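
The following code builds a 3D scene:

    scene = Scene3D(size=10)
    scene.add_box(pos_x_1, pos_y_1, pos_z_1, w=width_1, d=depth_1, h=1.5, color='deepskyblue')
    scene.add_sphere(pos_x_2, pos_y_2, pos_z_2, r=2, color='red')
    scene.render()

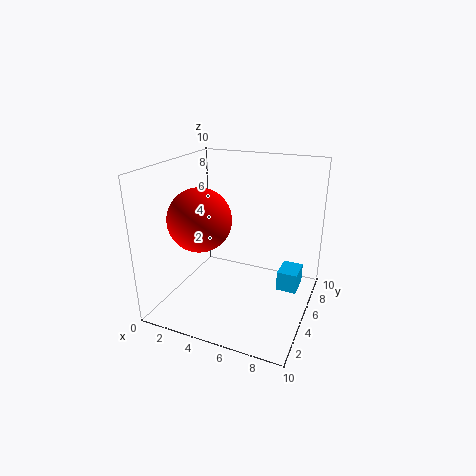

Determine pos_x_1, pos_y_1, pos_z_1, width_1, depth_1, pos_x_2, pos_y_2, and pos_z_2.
pos_x_1 = 7.5; pos_y_1 = 6.5; pos_z_1 = 0.5; width_1 = 1.5; depth_1 = 2; pos_x_2 = 3.5; pos_y_2 = 2.5; pos_z_2 = 7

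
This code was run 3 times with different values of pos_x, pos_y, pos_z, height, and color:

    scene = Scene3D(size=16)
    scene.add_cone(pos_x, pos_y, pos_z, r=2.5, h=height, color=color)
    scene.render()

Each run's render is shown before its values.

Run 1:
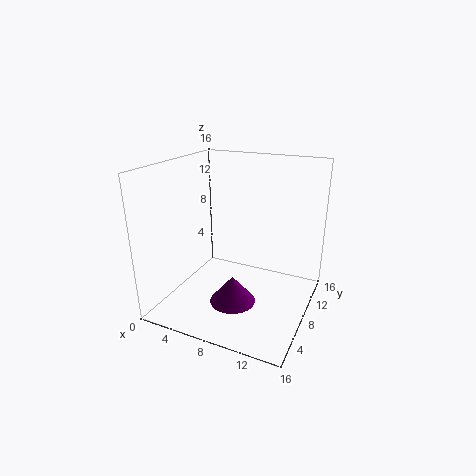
pos_x = 8.5, pos_y = 5.5, pos_z = 1.5, height = 3, color = 'purple'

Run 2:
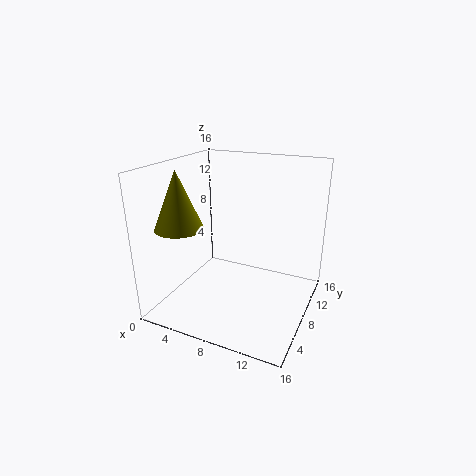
pos_x = 3.5, pos_y = 3.5, pos_z = 10, height = 6, color = 'olive'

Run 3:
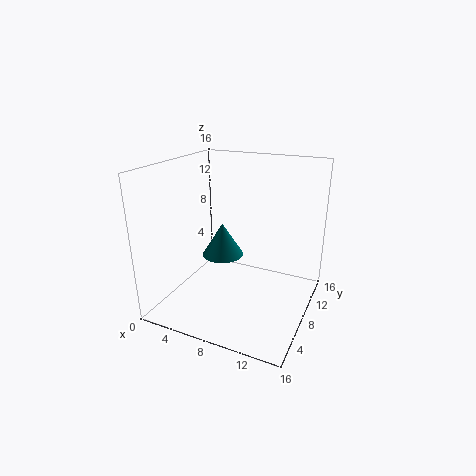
pos_x = 5, pos_y = 10, pos_z = 4.5, height = 4, color = 'teal'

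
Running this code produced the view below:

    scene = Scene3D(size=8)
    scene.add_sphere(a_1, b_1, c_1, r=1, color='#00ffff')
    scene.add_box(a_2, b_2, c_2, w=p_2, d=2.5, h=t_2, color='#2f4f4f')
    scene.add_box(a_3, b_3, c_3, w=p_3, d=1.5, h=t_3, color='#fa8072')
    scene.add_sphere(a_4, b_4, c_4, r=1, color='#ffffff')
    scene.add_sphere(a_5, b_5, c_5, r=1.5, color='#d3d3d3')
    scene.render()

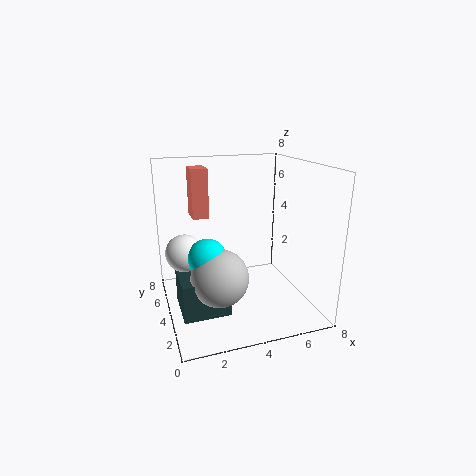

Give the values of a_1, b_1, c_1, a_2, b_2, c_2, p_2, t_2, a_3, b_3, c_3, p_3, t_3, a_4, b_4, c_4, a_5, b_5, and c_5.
a_1 = 2, b_1 = 3, c_1 = 3.5, a_2 = 0.5, b_2 = 2, c_2 = 0.5, p_2 = 2.5, t_2 = 2, a_3 = 2, b_3 = 6.5, c_3 = 4.5, p_3 = 1, t_3 = 3, a_4 = 1, b_4 = 4, c_4 = 3.5, a_5 = 2.5, b_5 = 2.5, c_5 = 2.5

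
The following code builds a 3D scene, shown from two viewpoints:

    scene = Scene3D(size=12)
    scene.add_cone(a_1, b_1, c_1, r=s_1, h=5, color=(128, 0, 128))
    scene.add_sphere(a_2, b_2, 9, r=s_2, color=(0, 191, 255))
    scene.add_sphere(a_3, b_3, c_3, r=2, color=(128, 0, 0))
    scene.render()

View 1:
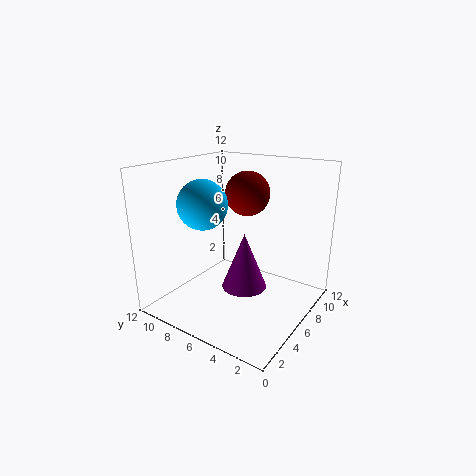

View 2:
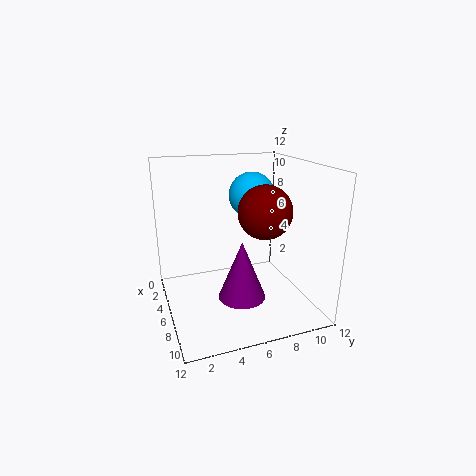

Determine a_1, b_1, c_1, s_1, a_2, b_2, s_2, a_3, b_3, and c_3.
a_1 = 7; b_1 = 6; c_1 = 1; s_1 = 2; a_2 = 4; b_2 = 8; s_2 = 2; a_3 = 9; b_3 = 7; c_3 = 9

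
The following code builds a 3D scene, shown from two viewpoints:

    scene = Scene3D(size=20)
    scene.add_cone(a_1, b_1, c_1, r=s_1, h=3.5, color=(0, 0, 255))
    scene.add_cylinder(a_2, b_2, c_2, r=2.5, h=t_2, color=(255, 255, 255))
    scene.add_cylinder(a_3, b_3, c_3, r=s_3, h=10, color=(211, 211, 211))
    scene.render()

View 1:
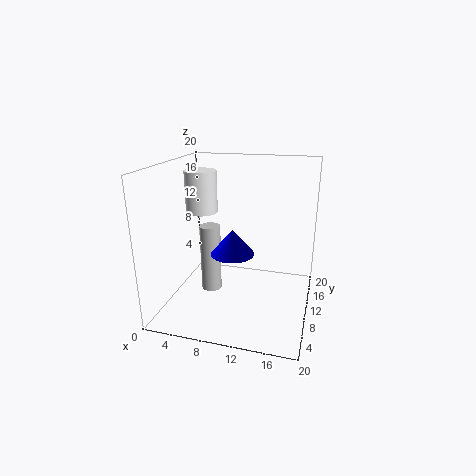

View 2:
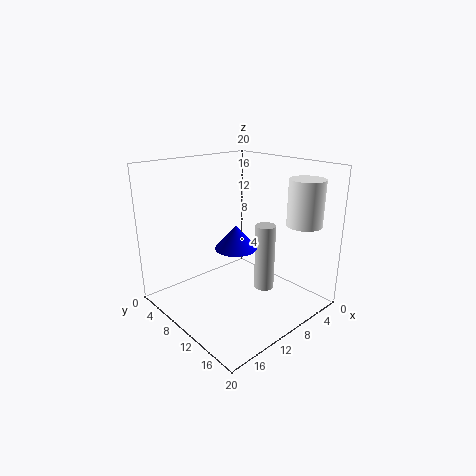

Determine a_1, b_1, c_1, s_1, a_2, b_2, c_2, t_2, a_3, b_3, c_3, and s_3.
a_1 = 9.5; b_1 = 9; c_1 = 8; s_1 = 3; a_2 = 2.5; b_2 = 15.5; c_2 = 11.5; t_2 = 6.5; a_3 = 5.5; b_3 = 11; c_3 = 1; s_3 = 1.5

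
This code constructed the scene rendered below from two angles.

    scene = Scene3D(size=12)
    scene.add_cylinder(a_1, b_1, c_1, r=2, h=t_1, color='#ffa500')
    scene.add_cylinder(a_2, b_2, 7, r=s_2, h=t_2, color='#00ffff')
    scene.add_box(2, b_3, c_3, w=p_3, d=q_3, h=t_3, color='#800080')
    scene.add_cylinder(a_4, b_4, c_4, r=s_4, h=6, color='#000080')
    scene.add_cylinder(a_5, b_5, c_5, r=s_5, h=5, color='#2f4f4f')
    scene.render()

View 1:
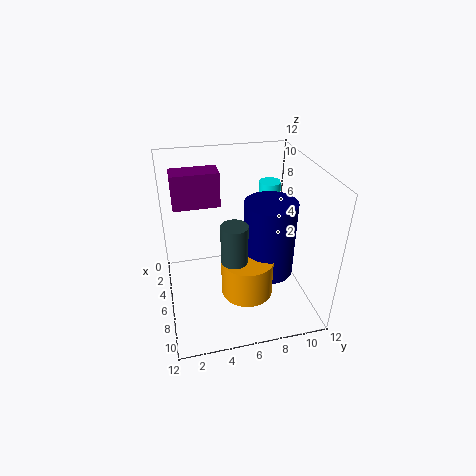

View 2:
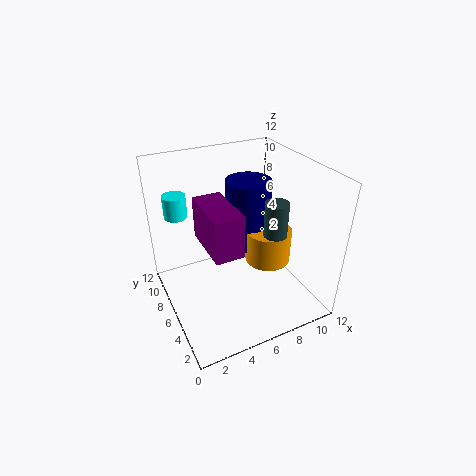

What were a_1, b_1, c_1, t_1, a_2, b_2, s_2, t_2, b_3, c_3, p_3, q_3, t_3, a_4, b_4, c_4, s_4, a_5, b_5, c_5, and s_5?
a_1 = 9
b_1 = 6
c_1 = 3
t_1 = 3
a_2 = 2
b_2 = 10
s_2 = 1
t_2 = 2
b_3 = 1
c_3 = 8
p_3 = 2
q_3 = 4
t_3 = 3
a_4 = 8
b_4 = 8
c_4 = 4
s_4 = 2
a_5 = 9
b_5 = 5
c_5 = 4
s_5 = 1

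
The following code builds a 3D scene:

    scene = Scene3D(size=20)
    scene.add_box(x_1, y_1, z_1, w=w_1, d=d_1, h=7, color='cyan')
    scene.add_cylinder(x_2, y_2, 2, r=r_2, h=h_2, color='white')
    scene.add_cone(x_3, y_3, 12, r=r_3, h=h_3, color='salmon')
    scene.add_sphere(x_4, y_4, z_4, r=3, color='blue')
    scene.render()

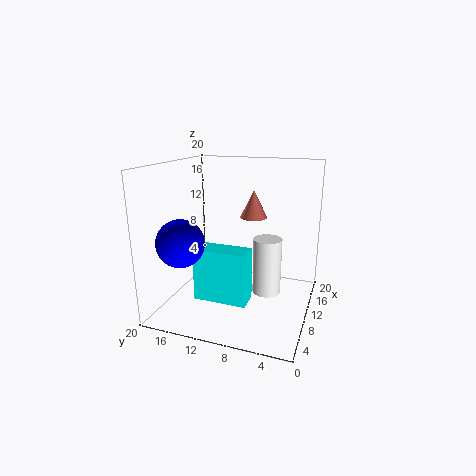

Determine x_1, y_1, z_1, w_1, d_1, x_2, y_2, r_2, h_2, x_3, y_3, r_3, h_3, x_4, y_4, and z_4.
x_1 = 4; y_1 = 7; z_1 = 3; w_1 = 3; d_1 = 7; x_2 = 11; y_2 = 6; r_2 = 2; h_2 = 8; x_3 = 14; y_3 = 9; r_3 = 2; h_3 = 4; x_4 = 3; y_4 = 15; z_4 = 11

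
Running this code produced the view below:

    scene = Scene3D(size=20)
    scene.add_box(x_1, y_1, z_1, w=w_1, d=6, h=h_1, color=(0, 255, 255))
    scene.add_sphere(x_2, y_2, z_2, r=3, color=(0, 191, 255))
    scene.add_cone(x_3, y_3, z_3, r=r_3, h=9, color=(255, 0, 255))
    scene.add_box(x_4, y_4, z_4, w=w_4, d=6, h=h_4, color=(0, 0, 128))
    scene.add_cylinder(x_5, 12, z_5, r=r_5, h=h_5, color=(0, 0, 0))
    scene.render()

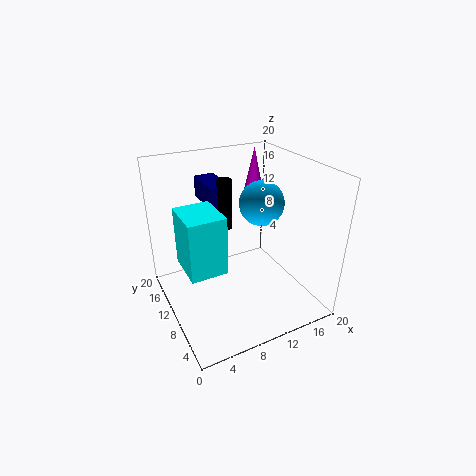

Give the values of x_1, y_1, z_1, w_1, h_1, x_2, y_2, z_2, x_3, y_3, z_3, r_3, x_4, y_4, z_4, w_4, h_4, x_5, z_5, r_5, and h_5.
x_1 = 2
y_1 = 7
z_1 = 7
w_1 = 5
h_1 = 8
x_2 = 13
y_2 = 9
z_2 = 15
x_3 = 17
y_3 = 18
z_3 = 11
r_3 = 2
x_4 = 7
y_4 = 12
z_4 = 14
w_4 = 3
h_4 = 3
x_5 = 9
z_5 = 11
r_5 = 1
h_5 = 7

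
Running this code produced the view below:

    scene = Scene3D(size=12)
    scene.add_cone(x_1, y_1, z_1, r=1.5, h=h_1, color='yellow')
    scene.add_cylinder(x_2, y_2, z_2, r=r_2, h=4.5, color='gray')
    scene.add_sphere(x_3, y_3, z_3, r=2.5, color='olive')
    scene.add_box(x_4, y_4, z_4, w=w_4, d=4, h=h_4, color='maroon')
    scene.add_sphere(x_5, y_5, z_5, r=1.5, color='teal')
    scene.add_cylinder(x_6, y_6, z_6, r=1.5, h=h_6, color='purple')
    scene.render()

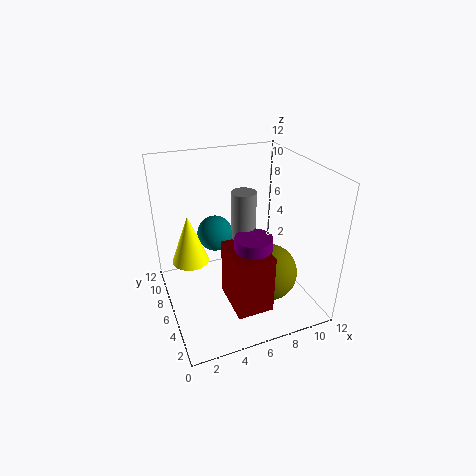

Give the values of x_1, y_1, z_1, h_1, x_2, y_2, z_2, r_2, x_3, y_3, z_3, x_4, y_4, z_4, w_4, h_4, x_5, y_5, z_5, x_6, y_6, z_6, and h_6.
x_1 = 2; y_1 = 6.5; z_1 = 4.5; h_1 = 4; x_2 = 6.5; y_2 = 6; z_2 = 5.5; r_2 = 1; x_3 = 8.5; y_3 = 5; z_3 = 2.5; x_4 = 4.5; y_4 = 2; z_4 = 1; w_4 = 3; h_4 = 5; x_5 = 4.5; y_5 = 7.5; z_5 = 6; x_6 = 6.5; y_6 = 4; z_6 = 2; h_6 = 5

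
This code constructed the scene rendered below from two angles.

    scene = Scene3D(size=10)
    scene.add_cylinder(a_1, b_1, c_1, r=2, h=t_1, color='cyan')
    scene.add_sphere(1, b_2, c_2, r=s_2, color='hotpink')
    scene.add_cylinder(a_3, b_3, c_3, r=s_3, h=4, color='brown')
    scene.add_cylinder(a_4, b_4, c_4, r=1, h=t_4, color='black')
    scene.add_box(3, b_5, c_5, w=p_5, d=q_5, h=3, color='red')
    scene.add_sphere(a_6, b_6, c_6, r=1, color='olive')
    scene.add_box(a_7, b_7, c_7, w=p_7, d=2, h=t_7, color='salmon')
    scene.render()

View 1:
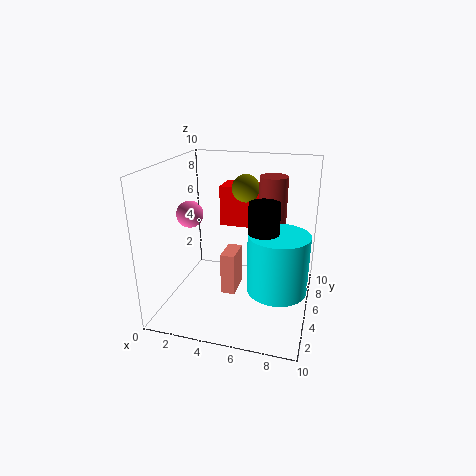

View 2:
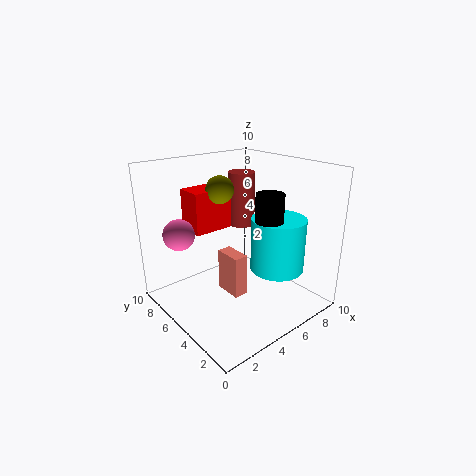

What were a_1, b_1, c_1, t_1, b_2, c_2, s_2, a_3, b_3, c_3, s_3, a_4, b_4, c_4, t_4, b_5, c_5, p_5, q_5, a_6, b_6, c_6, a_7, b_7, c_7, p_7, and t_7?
a_1 = 8
b_1 = 4
c_1 = 2
t_1 = 4
b_2 = 6
c_2 = 6
s_2 = 1
a_3 = 7
b_3 = 7
c_3 = 5
s_3 = 1
a_4 = 7
b_4 = 4
c_4 = 5
t_4 = 3
b_5 = 7
c_5 = 5
p_5 = 3
q_5 = 2
a_6 = 5
b_6 = 7
c_6 = 8
a_7 = 4
b_7 = 4
c_7 = 1
p_7 = 1
t_7 = 3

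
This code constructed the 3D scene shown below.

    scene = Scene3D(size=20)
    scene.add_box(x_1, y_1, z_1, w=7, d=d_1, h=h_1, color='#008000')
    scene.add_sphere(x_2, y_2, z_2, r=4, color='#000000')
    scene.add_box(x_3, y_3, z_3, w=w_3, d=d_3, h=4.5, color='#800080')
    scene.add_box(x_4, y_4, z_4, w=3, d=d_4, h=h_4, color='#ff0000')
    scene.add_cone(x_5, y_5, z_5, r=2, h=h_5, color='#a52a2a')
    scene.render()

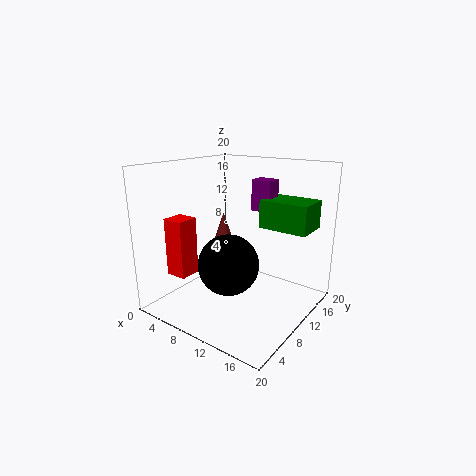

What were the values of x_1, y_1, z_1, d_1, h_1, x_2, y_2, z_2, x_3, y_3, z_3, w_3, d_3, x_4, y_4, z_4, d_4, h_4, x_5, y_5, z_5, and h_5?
x_1 = 11.5; y_1 = 13; z_1 = 11; d_1 = 5; h_1 = 4; x_2 = 11; y_2 = 6.5; z_2 = 7.5; x_3 = 9.5; y_3 = 14; z_3 = 13; w_3 = 3; d_3 = 2.5; x_4 = 2.5; y_4 = 3.5; z_4 = 5; d_4 = 3; h_4 = 8; x_5 = 3.5; y_5 = 15; z_5 = 5.5; h_5 = 6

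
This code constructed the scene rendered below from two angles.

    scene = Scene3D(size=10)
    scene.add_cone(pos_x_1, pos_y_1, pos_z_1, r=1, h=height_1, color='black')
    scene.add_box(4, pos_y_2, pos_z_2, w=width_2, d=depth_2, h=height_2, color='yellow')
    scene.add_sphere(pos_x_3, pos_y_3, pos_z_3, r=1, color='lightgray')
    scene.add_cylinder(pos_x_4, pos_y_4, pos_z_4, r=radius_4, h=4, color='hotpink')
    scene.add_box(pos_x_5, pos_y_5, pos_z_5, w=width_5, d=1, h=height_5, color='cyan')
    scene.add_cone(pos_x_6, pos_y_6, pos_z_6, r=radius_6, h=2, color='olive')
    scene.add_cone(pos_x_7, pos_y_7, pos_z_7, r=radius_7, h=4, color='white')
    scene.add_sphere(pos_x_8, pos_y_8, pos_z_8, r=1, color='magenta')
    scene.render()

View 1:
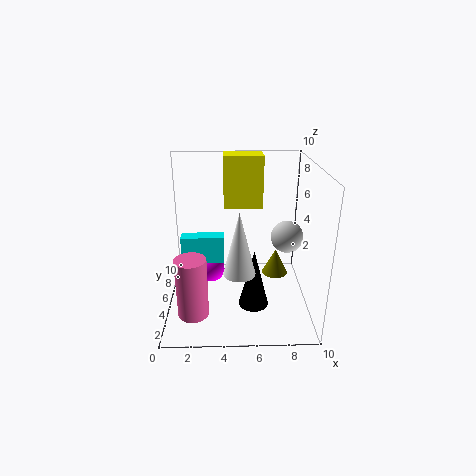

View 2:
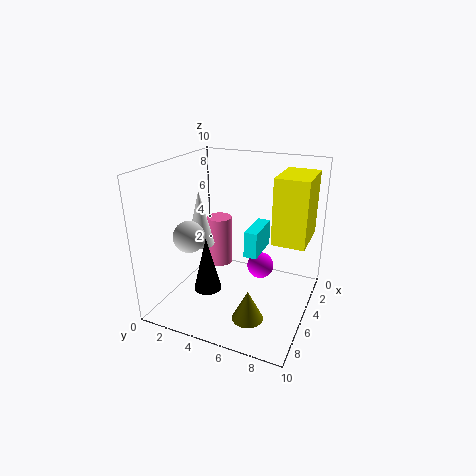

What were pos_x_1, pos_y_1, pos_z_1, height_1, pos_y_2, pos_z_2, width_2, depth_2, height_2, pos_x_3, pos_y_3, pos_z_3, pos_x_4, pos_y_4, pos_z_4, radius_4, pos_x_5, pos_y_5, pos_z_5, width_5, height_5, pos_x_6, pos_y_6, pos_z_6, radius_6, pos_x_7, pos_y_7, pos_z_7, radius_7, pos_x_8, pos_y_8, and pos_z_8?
pos_x_1 = 6
pos_y_1 = 3
pos_z_1 = 1
height_1 = 4
pos_y_2 = 8
pos_z_2 = 6
width_2 = 3
depth_2 = 2
height_2 = 4
pos_x_3 = 8
pos_y_3 = 3
pos_z_3 = 6
pos_x_4 = 2
pos_y_4 = 2
pos_z_4 = 1
radius_4 = 1
pos_x_5 = 1
pos_y_5 = 5
pos_z_5 = 3
width_5 = 3
height_5 = 2
pos_x_6 = 8
pos_y_6 = 7
pos_z_6 = 1
radius_6 = 1
pos_x_7 = 5
pos_y_7 = 2
pos_z_7 = 4
radius_7 = 1
pos_x_8 = 3
pos_y_8 = 6
pos_z_8 = 2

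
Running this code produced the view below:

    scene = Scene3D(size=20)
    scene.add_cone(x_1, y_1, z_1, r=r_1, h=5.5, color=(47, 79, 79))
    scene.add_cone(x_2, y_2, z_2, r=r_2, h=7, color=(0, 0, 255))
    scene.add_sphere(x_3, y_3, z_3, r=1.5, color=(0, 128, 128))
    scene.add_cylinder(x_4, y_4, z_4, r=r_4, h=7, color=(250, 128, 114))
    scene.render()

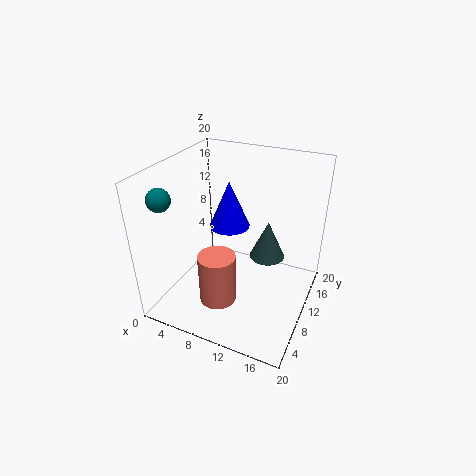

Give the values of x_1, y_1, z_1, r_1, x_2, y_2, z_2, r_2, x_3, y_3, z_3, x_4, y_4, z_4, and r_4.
x_1 = 13.5; y_1 = 12.5; z_1 = 6.5; r_1 = 2.5; x_2 = 7; y_2 = 13.5; z_2 = 9.5; r_2 = 3; x_3 = 2.5; y_3 = 3.5; z_3 = 17; x_4 = 9; y_4 = 5.5; z_4 = 2.5; r_4 = 2.5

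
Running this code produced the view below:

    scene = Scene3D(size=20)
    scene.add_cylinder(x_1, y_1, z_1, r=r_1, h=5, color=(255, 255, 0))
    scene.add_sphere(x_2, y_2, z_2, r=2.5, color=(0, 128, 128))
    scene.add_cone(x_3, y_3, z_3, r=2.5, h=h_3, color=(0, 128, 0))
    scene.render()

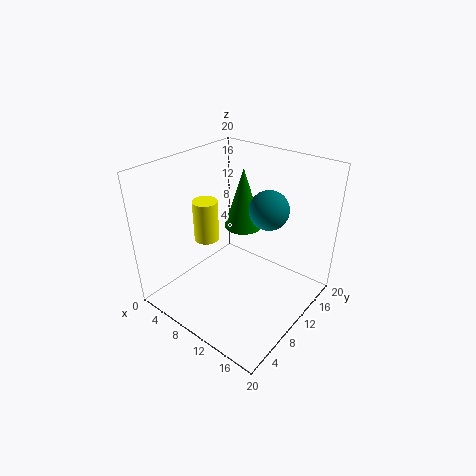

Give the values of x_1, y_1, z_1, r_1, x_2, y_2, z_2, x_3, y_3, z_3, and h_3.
x_1 = 9.5, y_1 = 4.5, z_1 = 12.5, r_1 = 1.5, x_2 = 14.5, y_2 = 10.5, z_2 = 15.5, x_3 = 10.5, y_3 = 10.5, z_3 = 12, h_3 = 8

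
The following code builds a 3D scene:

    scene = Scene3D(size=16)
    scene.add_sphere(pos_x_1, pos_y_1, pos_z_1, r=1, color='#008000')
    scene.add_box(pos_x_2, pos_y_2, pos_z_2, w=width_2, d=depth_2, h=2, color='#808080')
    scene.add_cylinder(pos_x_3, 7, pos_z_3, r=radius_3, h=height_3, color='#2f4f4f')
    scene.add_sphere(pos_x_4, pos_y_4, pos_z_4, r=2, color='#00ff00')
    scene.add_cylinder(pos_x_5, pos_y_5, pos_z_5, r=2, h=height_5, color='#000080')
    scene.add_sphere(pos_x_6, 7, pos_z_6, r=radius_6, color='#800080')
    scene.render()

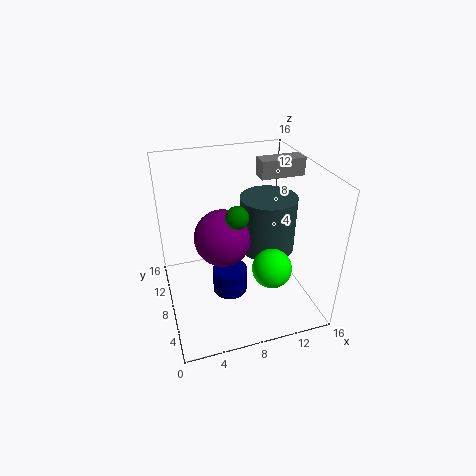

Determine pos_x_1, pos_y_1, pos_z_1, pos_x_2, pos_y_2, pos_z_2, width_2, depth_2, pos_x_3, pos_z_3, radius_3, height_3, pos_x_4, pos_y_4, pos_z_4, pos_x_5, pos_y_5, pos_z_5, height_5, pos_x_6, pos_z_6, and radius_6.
pos_x_1 = 6, pos_y_1 = 2, pos_z_1 = 14, pos_x_2 = 11, pos_y_2 = 9, pos_z_2 = 14, width_2 = 5, depth_2 = 2, pos_x_3 = 11, pos_z_3 = 7, radius_3 = 3, height_3 = 6, pos_x_4 = 10, pos_y_4 = 3, pos_z_4 = 7, pos_x_5 = 7, pos_y_5 = 8, pos_z_5 = 1, height_5 = 3, pos_x_6 = 6, pos_z_6 = 9, radius_6 = 3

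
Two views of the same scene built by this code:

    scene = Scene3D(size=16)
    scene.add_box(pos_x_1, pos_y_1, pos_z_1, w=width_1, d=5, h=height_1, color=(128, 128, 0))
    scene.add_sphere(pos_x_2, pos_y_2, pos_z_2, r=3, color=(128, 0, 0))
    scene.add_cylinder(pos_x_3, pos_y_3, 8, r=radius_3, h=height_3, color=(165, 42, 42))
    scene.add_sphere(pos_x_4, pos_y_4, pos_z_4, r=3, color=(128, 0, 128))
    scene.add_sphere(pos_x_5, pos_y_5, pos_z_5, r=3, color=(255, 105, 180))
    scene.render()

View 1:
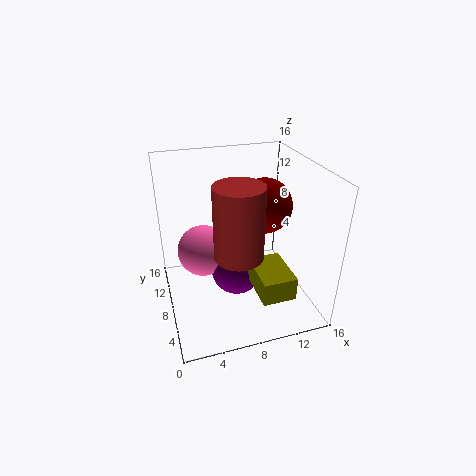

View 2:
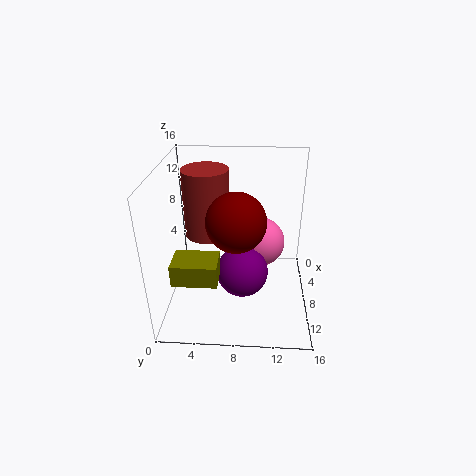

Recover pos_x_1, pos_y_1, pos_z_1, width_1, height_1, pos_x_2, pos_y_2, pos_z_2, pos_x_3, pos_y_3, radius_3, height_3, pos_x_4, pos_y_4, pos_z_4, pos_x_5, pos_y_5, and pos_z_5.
pos_x_1 = 8.5
pos_y_1 = 1
pos_z_1 = 4
width_1 = 3.5
height_1 = 2.5
pos_x_2 = 11
pos_y_2 = 8
pos_z_2 = 11.5
pos_x_3 = 7
pos_y_3 = 4.5
radius_3 = 2.5
height_3 = 7.5
pos_x_4 = 8
pos_y_4 = 8.5
pos_z_4 = 3.5
pos_x_5 = 4.5
pos_y_5 = 10.5
pos_z_5 = 5.5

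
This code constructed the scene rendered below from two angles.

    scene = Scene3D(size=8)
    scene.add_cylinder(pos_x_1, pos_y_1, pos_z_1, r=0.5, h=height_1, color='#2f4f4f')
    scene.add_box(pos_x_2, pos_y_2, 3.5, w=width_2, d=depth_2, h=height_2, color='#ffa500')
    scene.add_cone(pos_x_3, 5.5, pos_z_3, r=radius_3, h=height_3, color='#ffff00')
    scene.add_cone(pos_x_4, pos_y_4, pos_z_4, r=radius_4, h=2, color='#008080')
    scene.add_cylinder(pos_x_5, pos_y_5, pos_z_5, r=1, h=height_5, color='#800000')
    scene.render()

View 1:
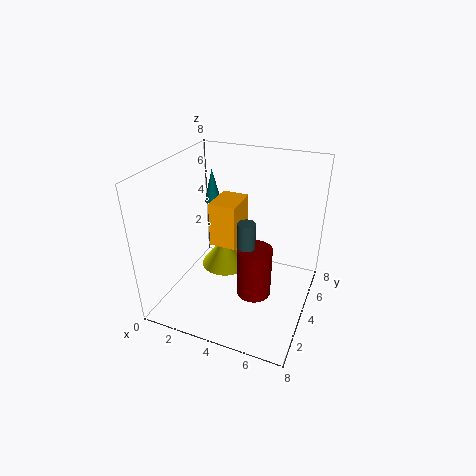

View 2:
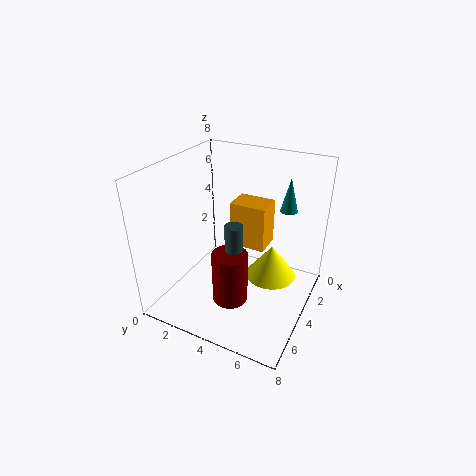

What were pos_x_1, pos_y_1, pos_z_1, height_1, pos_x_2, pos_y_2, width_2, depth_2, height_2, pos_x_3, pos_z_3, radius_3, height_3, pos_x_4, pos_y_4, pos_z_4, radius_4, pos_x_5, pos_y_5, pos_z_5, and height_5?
pos_x_1 = 4.5
pos_y_1 = 4
pos_z_1 = 2
height_1 = 3
pos_x_2 = 2.5
pos_y_2 = 3.5
width_2 = 1.5
depth_2 = 2
height_2 = 2.5
pos_x_3 = 2.5
pos_z_3 = 1
radius_3 = 1.5
height_3 = 2
pos_x_4 = 1.5
pos_y_4 = 6
pos_z_4 = 5
radius_4 = 0.5
pos_x_5 = 5
pos_y_5 = 4
pos_z_5 = 0.5
height_5 = 3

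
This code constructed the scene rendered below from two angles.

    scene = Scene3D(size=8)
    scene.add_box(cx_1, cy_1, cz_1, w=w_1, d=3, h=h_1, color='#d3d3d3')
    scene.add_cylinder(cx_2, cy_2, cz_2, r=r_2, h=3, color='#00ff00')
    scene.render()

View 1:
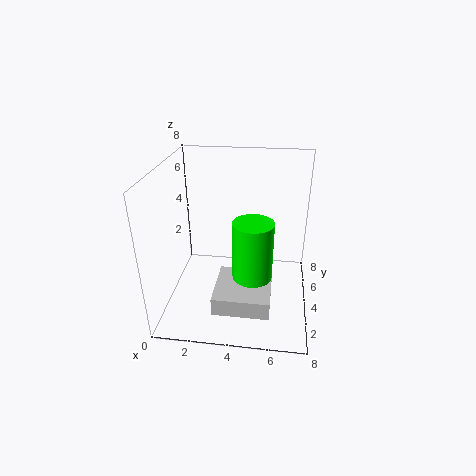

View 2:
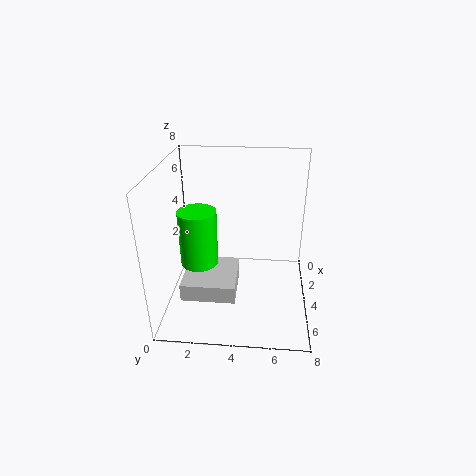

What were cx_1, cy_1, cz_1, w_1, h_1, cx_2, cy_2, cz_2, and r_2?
cx_1 = 3; cy_1 = 1; cz_1 = 1; w_1 = 3; h_1 = 1; cx_2 = 5; cy_2 = 2; cz_2 = 3; r_2 = 1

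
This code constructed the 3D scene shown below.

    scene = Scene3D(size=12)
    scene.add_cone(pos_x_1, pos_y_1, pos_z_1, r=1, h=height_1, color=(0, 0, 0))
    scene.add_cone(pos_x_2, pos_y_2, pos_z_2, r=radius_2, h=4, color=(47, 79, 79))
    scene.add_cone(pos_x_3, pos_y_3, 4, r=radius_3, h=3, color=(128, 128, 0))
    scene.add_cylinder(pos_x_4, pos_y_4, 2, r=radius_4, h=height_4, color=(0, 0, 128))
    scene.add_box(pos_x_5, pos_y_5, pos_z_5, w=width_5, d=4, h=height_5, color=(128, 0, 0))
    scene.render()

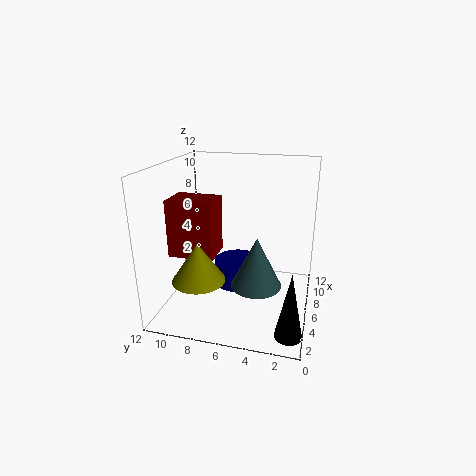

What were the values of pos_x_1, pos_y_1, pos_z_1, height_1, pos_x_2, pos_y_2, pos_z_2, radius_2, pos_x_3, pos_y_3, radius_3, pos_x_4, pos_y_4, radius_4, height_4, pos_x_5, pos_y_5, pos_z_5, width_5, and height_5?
pos_x_1 = 1
pos_y_1 = 1
pos_z_1 = 1
height_1 = 5
pos_x_2 = 4
pos_y_2 = 4
pos_z_2 = 3
radius_2 = 2
pos_x_3 = 2
pos_y_3 = 8
radius_3 = 2
pos_x_4 = 6
pos_y_4 = 6
radius_4 = 2
height_4 = 2
pos_x_5 = 5
pos_y_5 = 8
pos_z_5 = 4
width_5 = 3
height_5 = 5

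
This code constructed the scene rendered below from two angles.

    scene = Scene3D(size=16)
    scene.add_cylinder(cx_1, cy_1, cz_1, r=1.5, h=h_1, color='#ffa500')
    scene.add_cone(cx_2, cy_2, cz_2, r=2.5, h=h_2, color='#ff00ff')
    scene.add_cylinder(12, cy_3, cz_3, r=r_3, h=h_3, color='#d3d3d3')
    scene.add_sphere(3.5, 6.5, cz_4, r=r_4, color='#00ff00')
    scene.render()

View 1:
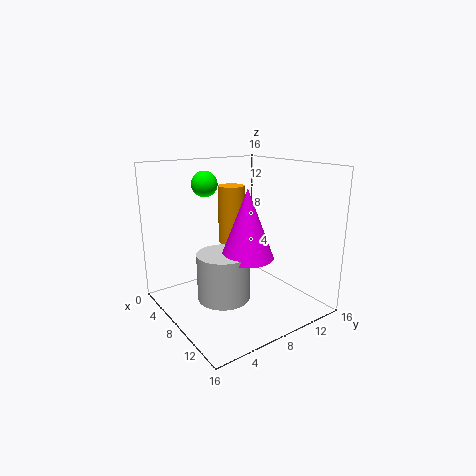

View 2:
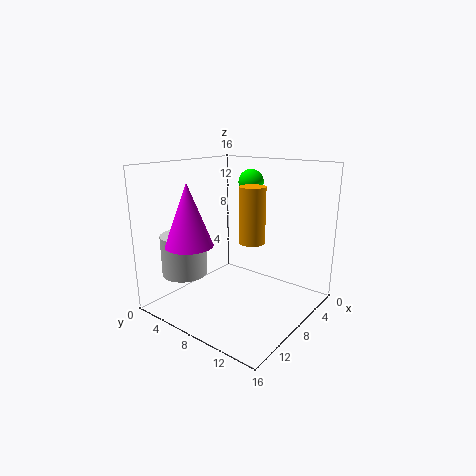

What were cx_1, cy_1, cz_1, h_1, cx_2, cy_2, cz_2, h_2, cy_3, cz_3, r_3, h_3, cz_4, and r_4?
cx_1 = 6, cy_1 = 8.5, cz_1 = 7, h_1 = 6.5, cx_2 = 13, cy_2 = 5.5, cz_2 = 8, h_2 = 6.5, cy_3 = 3.5, cz_3 = 4, r_3 = 2.5, h_3 = 4.5, cz_4 = 13.5, r_4 = 1.5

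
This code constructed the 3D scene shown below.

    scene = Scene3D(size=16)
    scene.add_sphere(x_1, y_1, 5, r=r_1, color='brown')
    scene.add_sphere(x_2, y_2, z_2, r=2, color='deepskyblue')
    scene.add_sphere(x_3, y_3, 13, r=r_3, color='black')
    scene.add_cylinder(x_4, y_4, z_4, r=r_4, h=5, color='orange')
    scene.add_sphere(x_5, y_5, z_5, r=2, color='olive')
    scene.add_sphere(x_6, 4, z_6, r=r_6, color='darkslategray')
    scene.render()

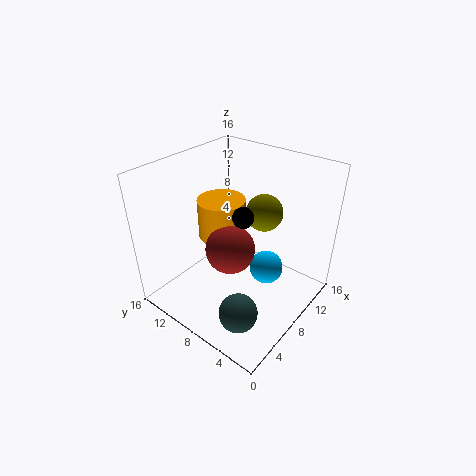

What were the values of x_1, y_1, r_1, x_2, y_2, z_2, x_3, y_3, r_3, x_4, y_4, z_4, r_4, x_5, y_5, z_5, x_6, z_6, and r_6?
x_1 = 9; y_1 = 10; r_1 = 3; x_2 = 11; y_2 = 6; z_2 = 3; x_3 = 5; y_3 = 5; r_3 = 1; x_4 = 11; y_4 = 13; z_4 = 5; r_4 = 3; x_5 = 10; y_5 = 6; z_5 = 11; x_6 = 3; z_6 = 3; r_6 = 2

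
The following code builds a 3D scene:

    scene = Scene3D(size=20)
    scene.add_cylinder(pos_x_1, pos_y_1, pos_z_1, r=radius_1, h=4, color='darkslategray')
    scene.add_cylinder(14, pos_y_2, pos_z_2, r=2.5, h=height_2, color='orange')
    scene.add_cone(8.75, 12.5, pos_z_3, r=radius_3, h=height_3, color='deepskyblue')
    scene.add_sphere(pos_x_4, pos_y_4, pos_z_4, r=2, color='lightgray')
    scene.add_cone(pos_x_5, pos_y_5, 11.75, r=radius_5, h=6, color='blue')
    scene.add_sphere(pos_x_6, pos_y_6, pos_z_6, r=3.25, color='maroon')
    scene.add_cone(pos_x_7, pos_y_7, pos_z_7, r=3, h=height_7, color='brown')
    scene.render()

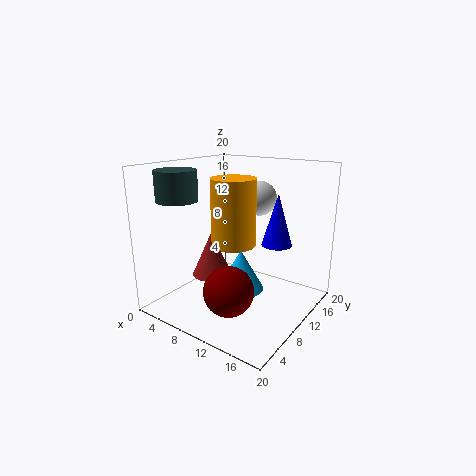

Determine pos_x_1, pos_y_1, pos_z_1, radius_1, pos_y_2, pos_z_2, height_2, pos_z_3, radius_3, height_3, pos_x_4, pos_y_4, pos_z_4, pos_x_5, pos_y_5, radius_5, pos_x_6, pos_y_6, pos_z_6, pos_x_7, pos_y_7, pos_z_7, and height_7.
pos_x_1 = 4.25; pos_y_1 = 4.5; pos_z_1 = 15.5; radius_1 = 2.75; pos_y_2 = 3.5; pos_z_2 = 12; height_2 = 7.5; pos_z_3 = 0.75; radius_3 = 3.5; height_3 = 6.25; pos_x_4 = 15; pos_y_4 = 7.25; pos_z_4 = 16.75; pos_x_5 = 17.75; pos_y_5 = 6.75; radius_5 = 1.75; pos_x_6 = 12.25; pos_y_6 = 4.75; pos_z_6 = 4.75; pos_x_7 = 4.5; pos_y_7 = 10.75; pos_z_7 = 2.75; height_7 = 6.75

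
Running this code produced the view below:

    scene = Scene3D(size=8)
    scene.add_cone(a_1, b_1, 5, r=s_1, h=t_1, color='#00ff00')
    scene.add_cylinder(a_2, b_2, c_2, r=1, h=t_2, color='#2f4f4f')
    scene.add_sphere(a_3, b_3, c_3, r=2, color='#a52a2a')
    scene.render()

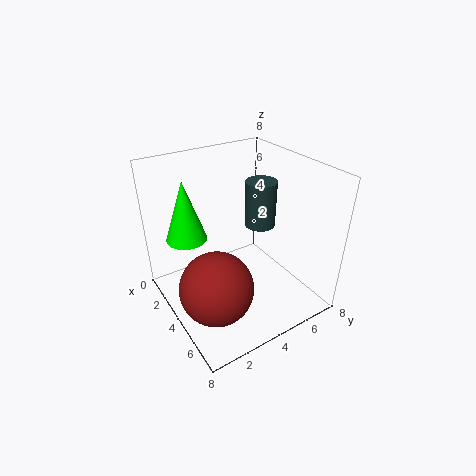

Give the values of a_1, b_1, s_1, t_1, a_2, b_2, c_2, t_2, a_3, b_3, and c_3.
a_1 = 4
b_1 = 1
s_1 = 1
t_1 = 3
a_2 = 2
b_2 = 7
c_2 = 3
t_2 = 3
a_3 = 5
b_3 = 2
c_3 = 2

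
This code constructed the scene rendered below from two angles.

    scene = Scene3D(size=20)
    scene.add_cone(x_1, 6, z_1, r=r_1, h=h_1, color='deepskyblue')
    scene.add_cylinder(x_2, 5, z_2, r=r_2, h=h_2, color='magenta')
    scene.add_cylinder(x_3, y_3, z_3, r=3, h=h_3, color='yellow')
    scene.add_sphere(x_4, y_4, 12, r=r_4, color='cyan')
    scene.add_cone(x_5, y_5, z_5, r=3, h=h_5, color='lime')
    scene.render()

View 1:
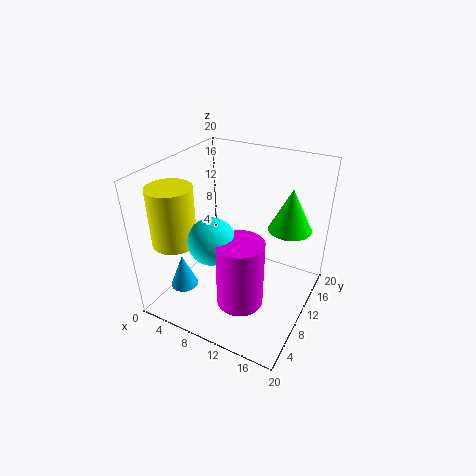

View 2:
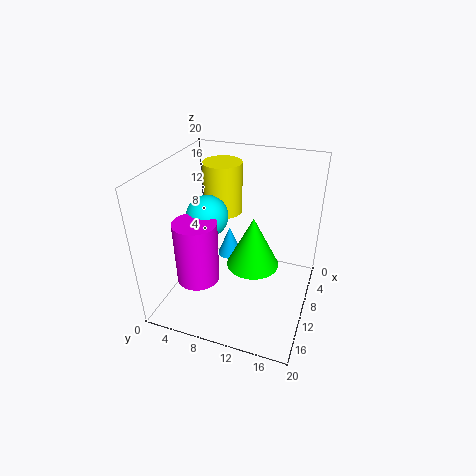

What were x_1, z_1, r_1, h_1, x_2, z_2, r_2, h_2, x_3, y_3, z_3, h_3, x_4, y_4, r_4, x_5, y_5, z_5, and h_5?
x_1 = 3, z_1 = 2, r_1 = 2, h_1 = 5, x_2 = 13, z_2 = 4, r_2 = 3, h_2 = 9, x_3 = 3, y_3 = 5, z_3 = 10, h_3 = 8, x_4 = 9, y_4 = 5, r_4 = 3, x_5 = 16, y_5 = 14, z_5 = 11, h_5 = 6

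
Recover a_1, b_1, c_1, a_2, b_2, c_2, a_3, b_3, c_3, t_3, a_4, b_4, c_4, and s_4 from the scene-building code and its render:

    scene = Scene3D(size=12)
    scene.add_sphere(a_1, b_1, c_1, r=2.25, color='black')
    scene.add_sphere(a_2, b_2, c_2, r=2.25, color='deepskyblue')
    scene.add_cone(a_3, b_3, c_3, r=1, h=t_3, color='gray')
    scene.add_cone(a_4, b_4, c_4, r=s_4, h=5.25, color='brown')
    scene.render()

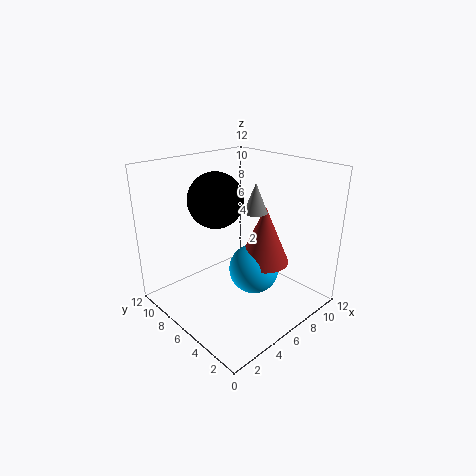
a_1 = 4.75, b_1 = 7.25, c_1 = 9.25, a_2 = 8, b_2 = 6, c_2 = 2.25, a_3 = 7.5, b_3 = 5.5, c_3 = 8, t_3 = 2.5, a_4 = 8.75, b_4 = 5.5, c_4 = 3, s_4 = 2.25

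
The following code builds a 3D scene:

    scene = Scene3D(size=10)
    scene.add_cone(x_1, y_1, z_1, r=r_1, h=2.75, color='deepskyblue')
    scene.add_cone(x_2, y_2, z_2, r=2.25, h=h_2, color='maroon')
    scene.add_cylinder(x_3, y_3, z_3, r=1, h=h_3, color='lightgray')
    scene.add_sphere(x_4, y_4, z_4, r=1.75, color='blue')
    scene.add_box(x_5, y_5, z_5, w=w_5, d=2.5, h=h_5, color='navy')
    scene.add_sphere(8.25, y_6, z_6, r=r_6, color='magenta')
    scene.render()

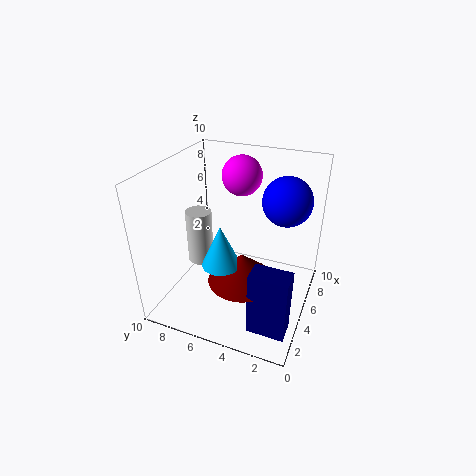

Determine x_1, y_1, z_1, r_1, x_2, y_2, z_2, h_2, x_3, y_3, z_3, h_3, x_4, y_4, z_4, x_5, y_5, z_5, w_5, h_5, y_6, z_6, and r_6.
x_1 = 2.75; y_1 = 5.25; z_1 = 4.25; r_1 = 1.25; x_2 = 3.25; y_2 = 4; z_2 = 3; h_2 = 2; x_3 = 6.25; y_3 = 8.75; z_3 = 1.5; h_3 = 4.25; x_4 = 7.25; y_4 = 2.25; z_4 = 7.25; x_5 = 1.5; y_5 = 0.5; z_5 = 0.25; w_5 = 1.5; h_5 = 4.5; y_6 = 6; z_6 = 8.25; r_6 = 1.5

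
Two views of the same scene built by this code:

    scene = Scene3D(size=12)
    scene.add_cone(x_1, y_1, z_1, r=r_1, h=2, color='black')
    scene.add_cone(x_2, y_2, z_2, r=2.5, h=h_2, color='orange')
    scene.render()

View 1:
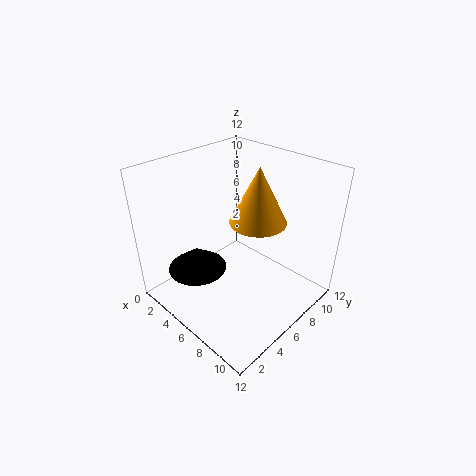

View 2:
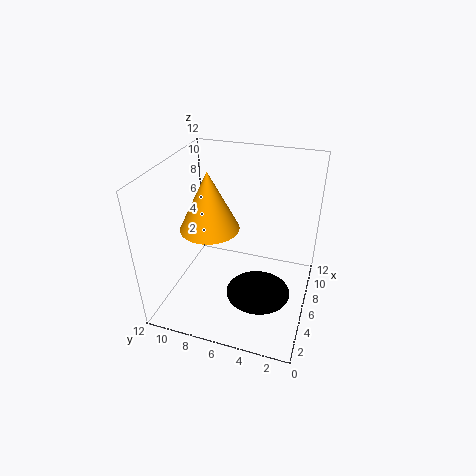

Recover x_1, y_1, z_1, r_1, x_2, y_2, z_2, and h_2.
x_1 = 3.5, y_1 = 3.5, z_1 = 3, r_1 = 2.5, x_2 = 6, y_2 = 8.5, z_2 = 6.5, h_2 = 5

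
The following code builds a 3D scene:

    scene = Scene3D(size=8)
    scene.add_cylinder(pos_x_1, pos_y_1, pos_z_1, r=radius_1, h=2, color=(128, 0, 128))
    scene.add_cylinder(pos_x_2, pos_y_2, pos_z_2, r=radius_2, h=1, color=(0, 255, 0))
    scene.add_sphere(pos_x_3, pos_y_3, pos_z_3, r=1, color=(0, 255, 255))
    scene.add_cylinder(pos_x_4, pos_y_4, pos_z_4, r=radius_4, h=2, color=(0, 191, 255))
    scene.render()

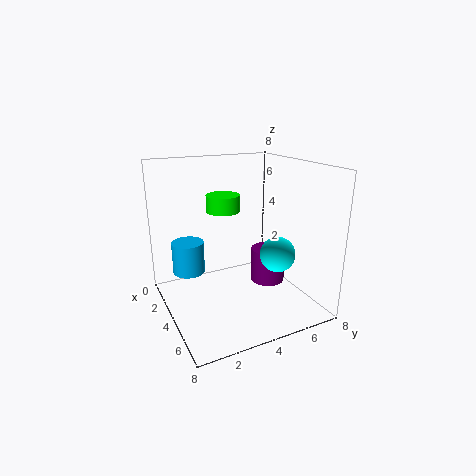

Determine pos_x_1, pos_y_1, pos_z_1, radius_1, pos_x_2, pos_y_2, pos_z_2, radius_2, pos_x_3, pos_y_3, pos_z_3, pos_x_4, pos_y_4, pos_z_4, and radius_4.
pos_x_1 = 4, pos_y_1 = 6, pos_z_1 = 1, radius_1 = 1, pos_x_2 = 2, pos_y_2 = 4, pos_z_2 = 5, radius_2 = 1, pos_x_3 = 5, pos_y_3 = 6, pos_z_3 = 3, pos_x_4 = 1, pos_y_4 = 2, pos_z_4 = 1, radius_4 = 1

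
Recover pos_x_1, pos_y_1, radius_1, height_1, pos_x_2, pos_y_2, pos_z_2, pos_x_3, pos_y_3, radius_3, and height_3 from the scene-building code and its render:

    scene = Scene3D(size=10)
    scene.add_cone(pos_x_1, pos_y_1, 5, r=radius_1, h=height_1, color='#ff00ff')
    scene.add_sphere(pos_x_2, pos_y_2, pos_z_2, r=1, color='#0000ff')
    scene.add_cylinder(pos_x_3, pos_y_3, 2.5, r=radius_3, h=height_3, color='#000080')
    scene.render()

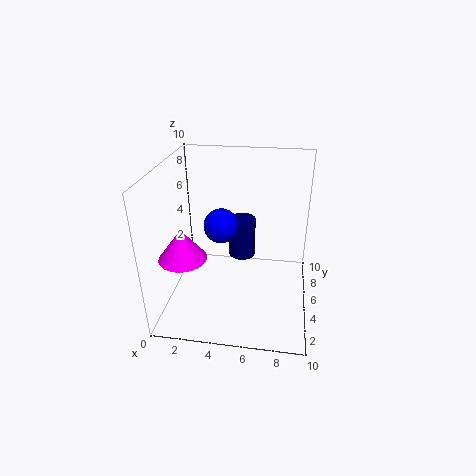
pos_x_1 = 2, pos_y_1 = 2, radius_1 = 1.5, height_1 = 2, pos_x_2 = 4.5, pos_y_2 = 2, pos_z_2 = 7.5, pos_x_3 = 5, pos_y_3 = 7, radius_3 = 1, height_3 = 3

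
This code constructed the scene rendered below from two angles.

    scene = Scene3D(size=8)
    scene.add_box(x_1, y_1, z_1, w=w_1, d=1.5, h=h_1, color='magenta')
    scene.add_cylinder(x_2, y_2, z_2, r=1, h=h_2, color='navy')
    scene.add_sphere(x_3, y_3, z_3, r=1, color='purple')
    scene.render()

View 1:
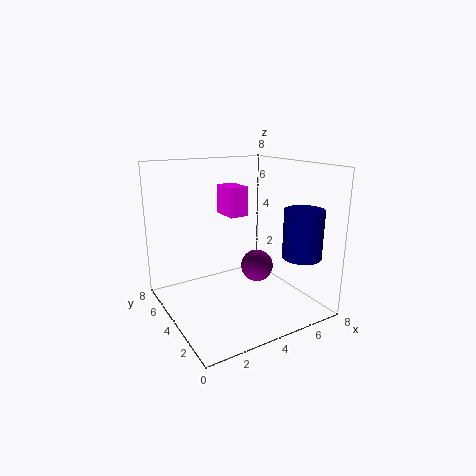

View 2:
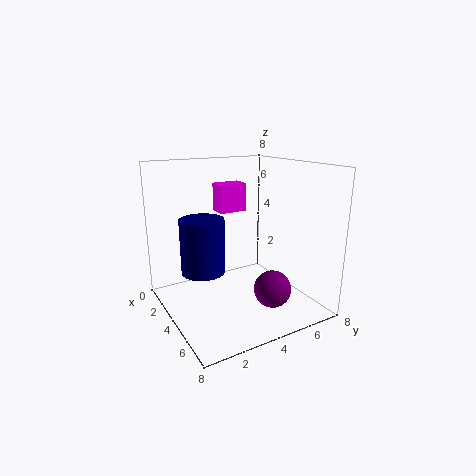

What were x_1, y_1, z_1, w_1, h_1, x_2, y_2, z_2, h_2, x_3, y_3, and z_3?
x_1 = 3; y_1 = 3; z_1 = 5.5; w_1 = 1; h_1 = 1.5; x_2 = 6; y_2 = 1; z_2 = 3.5; h_2 = 2.5; x_3 = 6; y_3 = 5; z_3 = 1.5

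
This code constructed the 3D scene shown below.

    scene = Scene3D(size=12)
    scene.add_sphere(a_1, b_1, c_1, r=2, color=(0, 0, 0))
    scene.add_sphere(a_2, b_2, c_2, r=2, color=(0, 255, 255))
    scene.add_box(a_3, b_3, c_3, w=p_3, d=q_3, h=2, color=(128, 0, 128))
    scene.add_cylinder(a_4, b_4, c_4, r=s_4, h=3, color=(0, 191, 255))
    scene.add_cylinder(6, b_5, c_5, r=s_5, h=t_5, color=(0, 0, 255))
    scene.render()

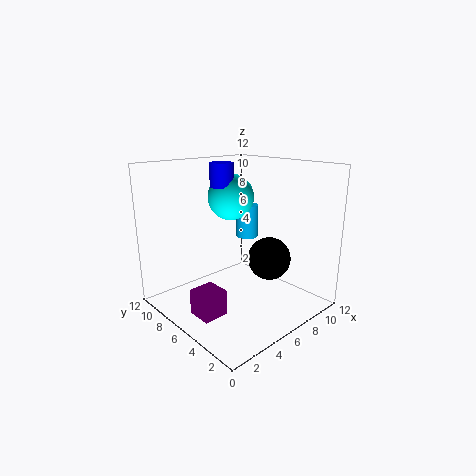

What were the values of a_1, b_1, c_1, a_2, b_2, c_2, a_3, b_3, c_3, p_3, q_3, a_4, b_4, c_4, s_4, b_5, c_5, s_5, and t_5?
a_1 = 10, b_1 = 6, c_1 = 3, a_2 = 7, b_2 = 8, c_2 = 9, a_3 = 1, b_3 = 4, c_3 = 1, p_3 = 2, q_3 = 2, a_4 = 9, b_4 = 8, c_4 = 5, s_4 = 1, b_5 = 8, c_5 = 10, s_5 = 1, t_5 = 2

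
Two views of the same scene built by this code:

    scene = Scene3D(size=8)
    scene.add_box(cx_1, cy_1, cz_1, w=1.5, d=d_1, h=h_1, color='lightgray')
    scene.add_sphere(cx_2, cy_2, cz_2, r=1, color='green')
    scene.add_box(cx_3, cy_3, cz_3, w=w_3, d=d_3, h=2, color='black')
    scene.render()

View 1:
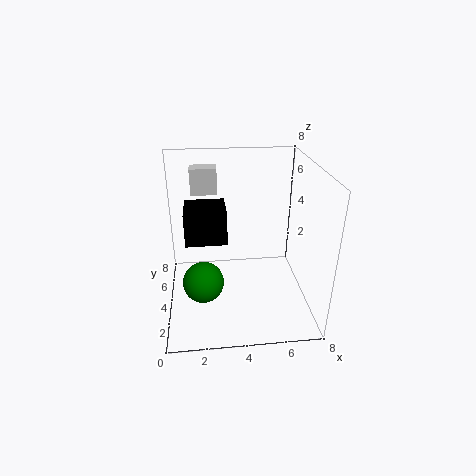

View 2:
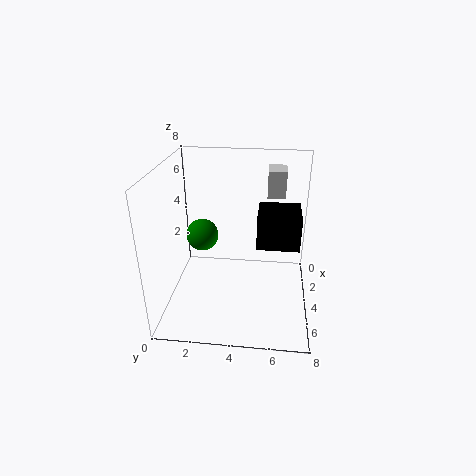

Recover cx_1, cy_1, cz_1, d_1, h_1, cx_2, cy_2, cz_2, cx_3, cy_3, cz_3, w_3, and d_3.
cx_1 = 1.5
cy_1 = 5.5
cz_1 = 6
d_1 = 1
h_1 = 1.5
cx_2 = 2
cy_2 = 1.5
cz_2 = 3
cx_3 = 1
cy_3 = 5
cz_3 = 3
w_3 = 2.5
d_3 = 2.5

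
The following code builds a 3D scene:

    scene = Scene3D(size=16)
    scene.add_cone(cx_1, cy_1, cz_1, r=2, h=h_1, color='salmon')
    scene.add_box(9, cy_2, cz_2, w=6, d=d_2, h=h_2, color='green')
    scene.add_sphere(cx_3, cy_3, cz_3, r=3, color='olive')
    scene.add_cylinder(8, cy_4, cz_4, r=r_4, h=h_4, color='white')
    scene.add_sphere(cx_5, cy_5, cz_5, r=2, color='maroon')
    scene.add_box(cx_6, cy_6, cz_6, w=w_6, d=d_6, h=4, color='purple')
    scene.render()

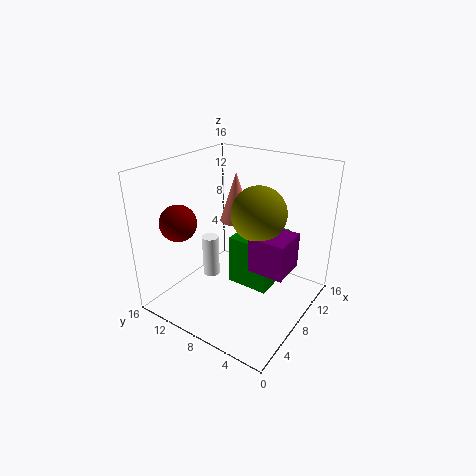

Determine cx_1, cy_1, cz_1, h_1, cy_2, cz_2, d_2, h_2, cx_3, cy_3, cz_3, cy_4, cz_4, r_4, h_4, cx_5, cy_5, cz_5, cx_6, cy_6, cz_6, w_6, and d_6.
cx_1 = 12, cy_1 = 11, cz_1 = 8, h_1 = 6, cy_2 = 5, cz_2 = 1, d_2 = 5, h_2 = 6, cx_3 = 9, cy_3 = 6, cz_3 = 11, cy_4 = 12, cz_4 = 2, r_4 = 1, h_4 = 5, cx_5 = 4, cy_5 = 13, cz_5 = 10, cx_6 = 7, cy_6 = 2, cz_6 = 5, w_6 = 4, d_6 = 4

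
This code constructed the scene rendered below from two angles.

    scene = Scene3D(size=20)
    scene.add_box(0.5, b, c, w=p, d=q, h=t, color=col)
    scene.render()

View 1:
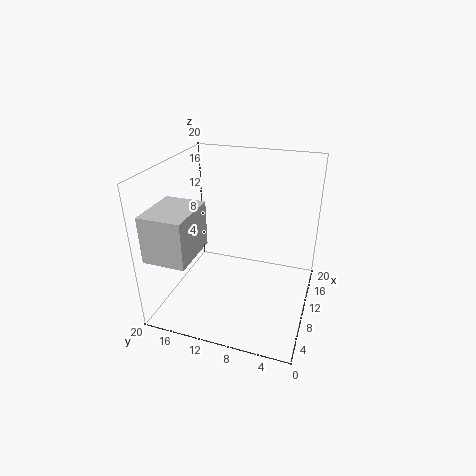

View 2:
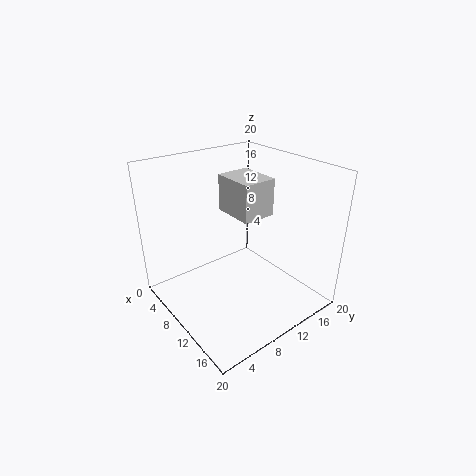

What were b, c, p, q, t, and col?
b = 13.5, c = 10, p = 7, q = 5.5, t = 6, col = 'lightgray'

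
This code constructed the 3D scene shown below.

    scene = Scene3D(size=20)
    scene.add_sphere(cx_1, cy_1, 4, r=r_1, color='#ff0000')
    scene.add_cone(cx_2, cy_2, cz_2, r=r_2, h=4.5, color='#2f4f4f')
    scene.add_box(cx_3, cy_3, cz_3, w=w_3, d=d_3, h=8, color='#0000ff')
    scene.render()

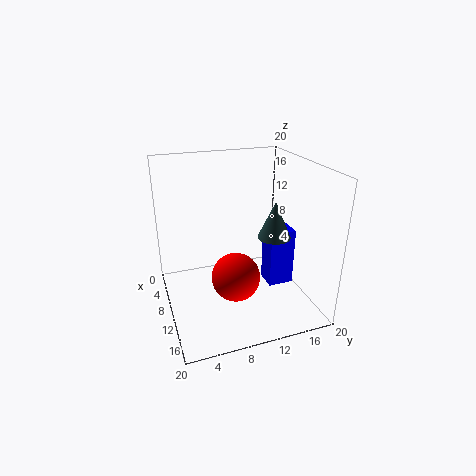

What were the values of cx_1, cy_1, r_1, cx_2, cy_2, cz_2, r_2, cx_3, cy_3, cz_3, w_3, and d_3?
cx_1 = 10.5; cy_1 = 9.5; r_1 = 3.5; cx_2 = 16; cy_2 = 12.5; cz_2 = 12.5; r_2 = 2; cx_3 = 10.5; cy_3 = 13.5; cz_3 = 3.5; w_3 = 3; d_3 = 3.5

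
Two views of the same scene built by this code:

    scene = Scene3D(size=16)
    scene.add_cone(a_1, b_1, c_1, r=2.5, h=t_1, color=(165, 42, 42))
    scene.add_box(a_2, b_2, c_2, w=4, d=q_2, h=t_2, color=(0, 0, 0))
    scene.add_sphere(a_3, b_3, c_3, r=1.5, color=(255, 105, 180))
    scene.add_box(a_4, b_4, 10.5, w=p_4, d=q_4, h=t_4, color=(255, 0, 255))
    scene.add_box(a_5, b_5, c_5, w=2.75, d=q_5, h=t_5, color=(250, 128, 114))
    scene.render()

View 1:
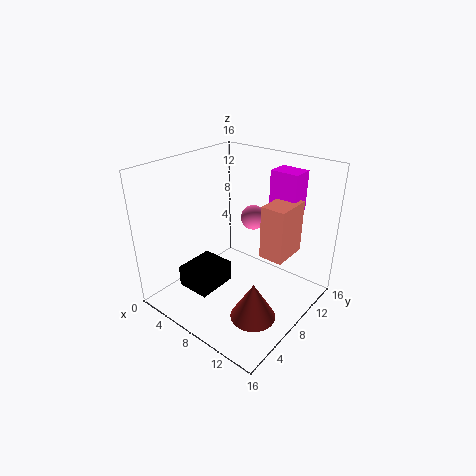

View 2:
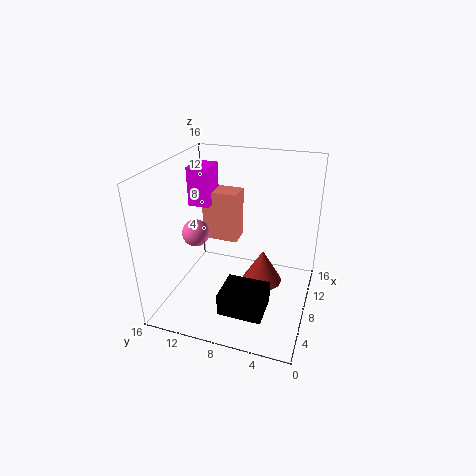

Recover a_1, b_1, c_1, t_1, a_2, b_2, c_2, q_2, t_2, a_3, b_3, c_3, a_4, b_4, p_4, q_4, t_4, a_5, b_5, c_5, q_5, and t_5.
a_1 = 11.75
b_1 = 6
c_1 = 0.25
t_1 = 4.25
a_2 = 2.5
b_2 = 3.75
c_2 = 1.5
q_2 = 4.75
t_2 = 2.5
a_3 = 6.75
b_3 = 12.5
c_3 = 8.5
a_4 = 9.25
b_4 = 12
p_4 = 3.25
q_4 = 2.5
t_4 = 4.5
a_5 = 10.25
b_5 = 9
c_5 = 6
q_5 = 4.25
t_5 = 6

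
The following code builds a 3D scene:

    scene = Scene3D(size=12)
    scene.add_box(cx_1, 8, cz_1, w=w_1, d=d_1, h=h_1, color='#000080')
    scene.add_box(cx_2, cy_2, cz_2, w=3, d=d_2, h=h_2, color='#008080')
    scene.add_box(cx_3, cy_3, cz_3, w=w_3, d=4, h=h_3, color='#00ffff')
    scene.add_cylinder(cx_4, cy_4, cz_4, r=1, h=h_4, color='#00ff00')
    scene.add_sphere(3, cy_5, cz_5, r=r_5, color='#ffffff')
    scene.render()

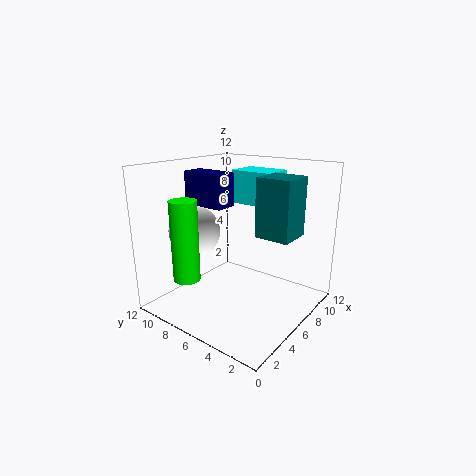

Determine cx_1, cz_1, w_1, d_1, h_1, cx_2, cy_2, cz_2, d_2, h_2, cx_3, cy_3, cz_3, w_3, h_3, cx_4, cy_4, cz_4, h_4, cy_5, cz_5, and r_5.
cx_1 = 6
cz_1 = 8
w_1 = 2
d_1 = 4
h_1 = 3
cx_2 = 7
cy_2 = 2
cz_2 = 6
d_2 = 3
h_2 = 5
cx_3 = 9
cy_3 = 5
cz_3 = 8
w_3 = 3
h_3 = 3
cx_4 = 1
cy_4 = 7
cz_4 = 4
h_4 = 6
cy_5 = 8
cz_5 = 7
r_5 = 2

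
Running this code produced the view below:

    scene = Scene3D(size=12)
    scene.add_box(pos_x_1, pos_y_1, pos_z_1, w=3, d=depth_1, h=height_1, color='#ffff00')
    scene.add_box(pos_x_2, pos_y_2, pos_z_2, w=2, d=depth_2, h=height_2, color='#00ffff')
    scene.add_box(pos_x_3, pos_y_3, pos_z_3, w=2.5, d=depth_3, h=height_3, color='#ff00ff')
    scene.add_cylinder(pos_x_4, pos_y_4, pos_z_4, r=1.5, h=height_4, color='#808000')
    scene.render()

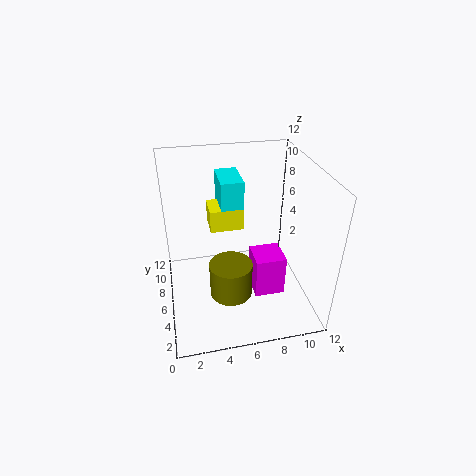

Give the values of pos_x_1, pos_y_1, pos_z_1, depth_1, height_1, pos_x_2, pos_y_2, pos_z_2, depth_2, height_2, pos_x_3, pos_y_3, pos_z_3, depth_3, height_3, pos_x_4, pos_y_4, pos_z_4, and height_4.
pos_x_1 = 4, pos_y_1 = 8, pos_z_1 = 5.5, depth_1 = 2.5, height_1 = 2, pos_x_2 = 5, pos_y_2 = 8, pos_z_2 = 6.5, depth_2 = 3.5, height_2 = 3.5, pos_x_3 = 7, pos_y_3 = 3.5, pos_z_3 = 1.5, depth_3 = 2.5, height_3 = 3.5, pos_x_4 = 4.5, pos_y_4 = 1.5, pos_z_4 = 4.5, height_4 = 2.5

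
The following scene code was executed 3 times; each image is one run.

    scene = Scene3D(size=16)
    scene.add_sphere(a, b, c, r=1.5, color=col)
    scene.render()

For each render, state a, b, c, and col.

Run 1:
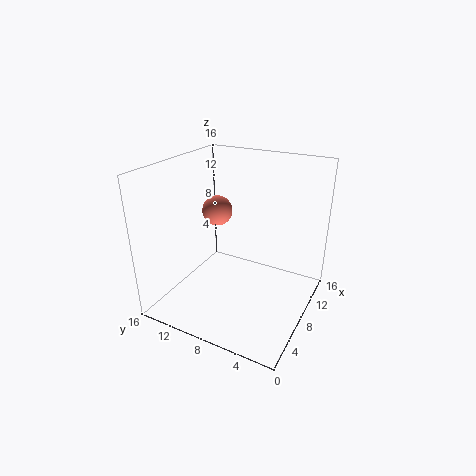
a = 5.5, b = 9, c = 12, col = 'salmon'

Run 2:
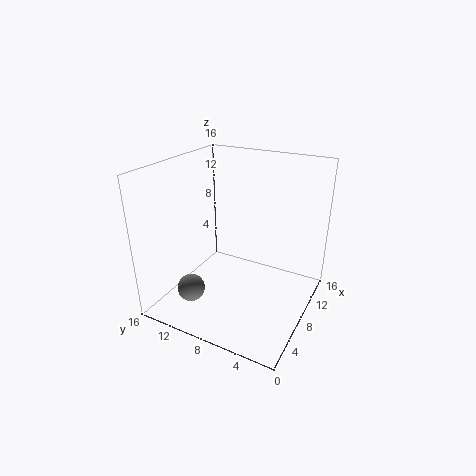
a = 3.5, b = 11.5, c = 3, col = 'gray'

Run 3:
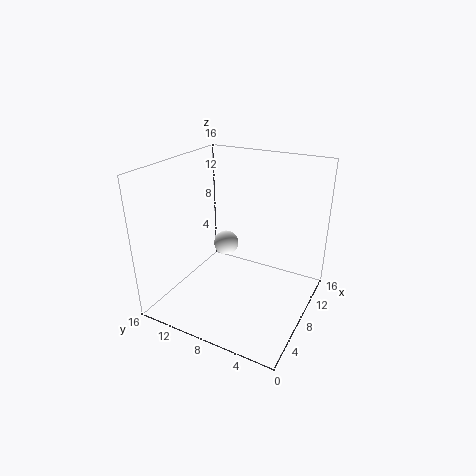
a = 10.5, b = 11, c = 5.5, col = 'white'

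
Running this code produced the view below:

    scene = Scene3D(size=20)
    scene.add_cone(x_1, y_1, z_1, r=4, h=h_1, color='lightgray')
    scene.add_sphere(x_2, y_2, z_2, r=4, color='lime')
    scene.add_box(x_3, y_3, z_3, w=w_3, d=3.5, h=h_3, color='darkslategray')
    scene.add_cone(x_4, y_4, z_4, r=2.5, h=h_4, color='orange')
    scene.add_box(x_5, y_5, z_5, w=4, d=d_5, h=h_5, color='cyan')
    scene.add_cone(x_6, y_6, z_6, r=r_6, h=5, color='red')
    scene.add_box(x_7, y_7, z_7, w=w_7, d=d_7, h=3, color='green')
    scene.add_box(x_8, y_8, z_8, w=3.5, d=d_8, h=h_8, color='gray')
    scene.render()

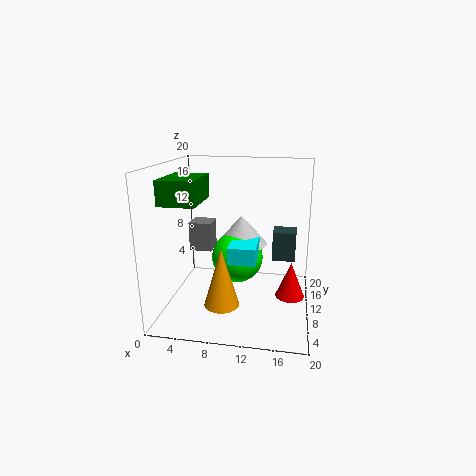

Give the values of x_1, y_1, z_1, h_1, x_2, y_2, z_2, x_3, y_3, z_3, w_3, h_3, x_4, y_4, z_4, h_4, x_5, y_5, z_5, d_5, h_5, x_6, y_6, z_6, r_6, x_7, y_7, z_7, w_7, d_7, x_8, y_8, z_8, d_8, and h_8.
x_1 = 9.5; y_1 = 16; z_1 = 7; h_1 = 4.5; x_2 = 9; y_2 = 15; z_2 = 5; x_3 = 14.5; y_3 = 14.5; z_3 = 5; w_3 = 3.5; h_3 = 4.5; x_4 = 8; y_4 = 8; z_4 = 0.5; h_4 = 8.5; x_5 = 8.5; y_5 = 9.5; z_5 = 6; d_5 = 5.5; h_5 = 2.5; x_6 = 17.5; y_6 = 9.5; z_6 = 2; r_6 = 2; x_7 = 2; y_7 = 2; z_7 = 16; w_7 = 4.5; d_7 = 6.5; x_8 = 1.5; y_8 = 14; z_8 = 6; d_8 = 3.5; h_8 = 4.5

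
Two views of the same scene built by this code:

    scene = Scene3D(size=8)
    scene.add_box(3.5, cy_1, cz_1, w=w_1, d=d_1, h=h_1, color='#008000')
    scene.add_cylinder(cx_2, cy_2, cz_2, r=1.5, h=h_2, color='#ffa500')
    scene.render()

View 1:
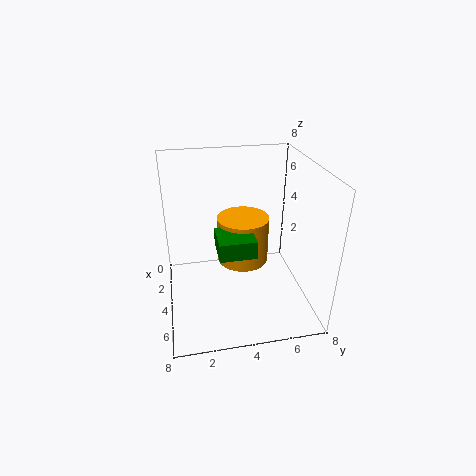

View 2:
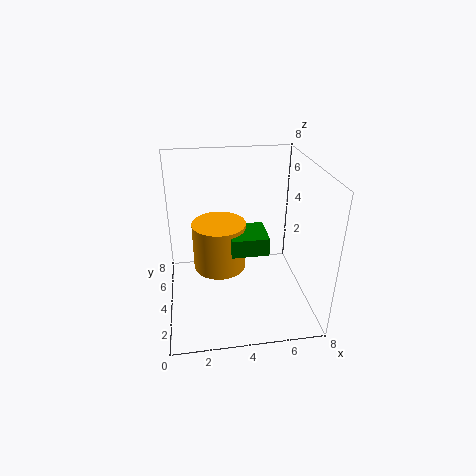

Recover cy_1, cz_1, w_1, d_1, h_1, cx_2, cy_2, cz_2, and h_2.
cy_1 = 2.75
cz_1 = 3.5
w_1 = 2
d_1 = 2
h_1 = 1
cx_2 = 3
cy_2 = 4.5
cz_2 = 2
h_2 = 2.75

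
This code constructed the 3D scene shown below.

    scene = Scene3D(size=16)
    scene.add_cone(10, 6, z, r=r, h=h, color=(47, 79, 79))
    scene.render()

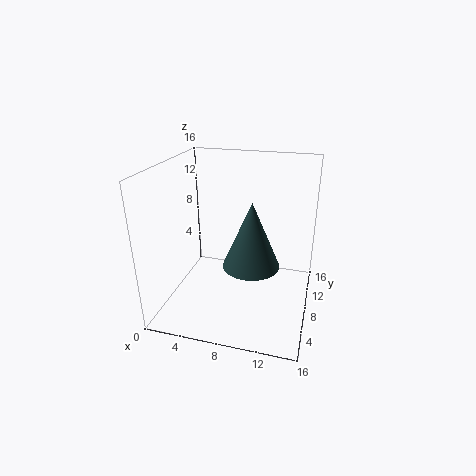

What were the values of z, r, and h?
z = 6; r = 3; h = 7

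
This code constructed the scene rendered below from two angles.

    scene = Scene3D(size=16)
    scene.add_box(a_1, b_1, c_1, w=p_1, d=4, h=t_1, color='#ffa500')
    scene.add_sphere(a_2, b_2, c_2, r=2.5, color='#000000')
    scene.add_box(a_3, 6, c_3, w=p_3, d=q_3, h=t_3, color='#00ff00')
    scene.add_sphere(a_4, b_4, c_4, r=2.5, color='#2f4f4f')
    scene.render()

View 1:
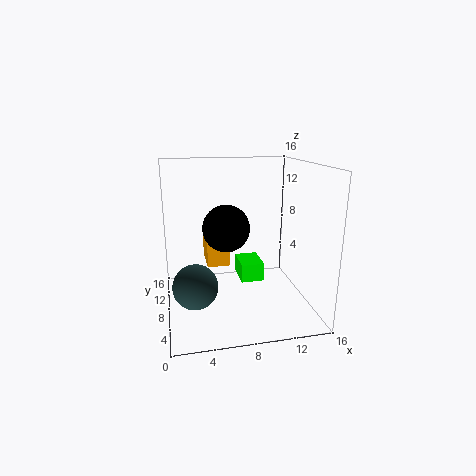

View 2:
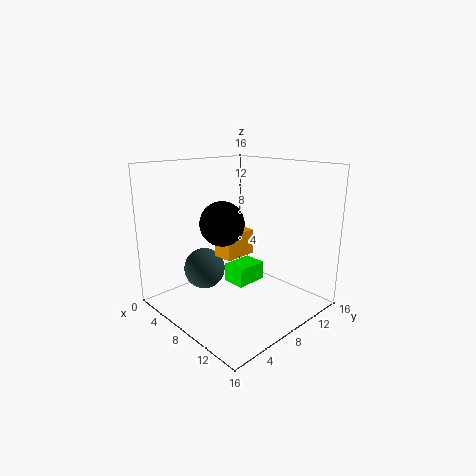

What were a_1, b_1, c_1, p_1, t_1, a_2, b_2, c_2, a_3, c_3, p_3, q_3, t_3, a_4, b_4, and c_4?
a_1 = 4.5, b_1 = 7.5, c_1 = 5, p_1 = 2.5, t_1 = 3, a_2 = 6.5, b_2 = 7, c_2 = 9.5, a_3 = 8, c_3 = 3.5, p_3 = 2.5, q_3 = 3.5, t_3 = 2, a_4 = 3, b_4 = 7, c_4 = 3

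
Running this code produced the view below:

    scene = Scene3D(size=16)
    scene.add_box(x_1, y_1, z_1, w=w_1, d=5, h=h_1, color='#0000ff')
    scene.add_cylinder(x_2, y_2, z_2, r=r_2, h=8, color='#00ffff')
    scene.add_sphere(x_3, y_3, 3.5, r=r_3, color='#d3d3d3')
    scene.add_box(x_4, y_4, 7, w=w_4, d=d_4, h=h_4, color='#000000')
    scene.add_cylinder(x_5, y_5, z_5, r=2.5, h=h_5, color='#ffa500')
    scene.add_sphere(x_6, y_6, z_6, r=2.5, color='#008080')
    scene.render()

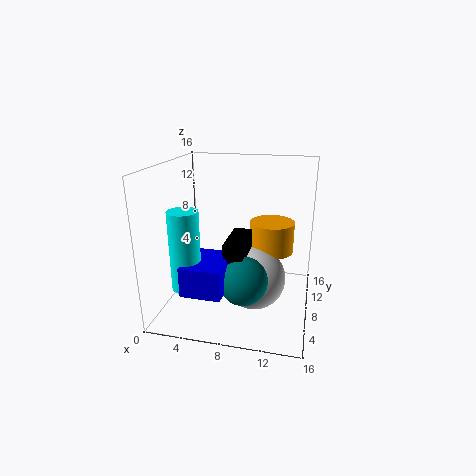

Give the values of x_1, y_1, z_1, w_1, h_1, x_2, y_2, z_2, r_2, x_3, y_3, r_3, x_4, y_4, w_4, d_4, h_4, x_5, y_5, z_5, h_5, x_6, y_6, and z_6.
x_1 = 4; y_1 = 0.5; z_1 = 4.5; w_1 = 4; h_1 = 3; x_2 = 4; y_2 = 2.5; z_2 = 4.5; r_2 = 1.5; x_3 = 10; y_3 = 7.5; r_3 = 3.5; x_4 = 7.5; y_4 = 3.5; w_4 = 2; d_4 = 5; h_4 = 2; x_5 = 11.5; y_5 = 10; z_5 = 6; h_5 = 3.5; x_6 = 9.5; y_6 = 4; z_6 = 5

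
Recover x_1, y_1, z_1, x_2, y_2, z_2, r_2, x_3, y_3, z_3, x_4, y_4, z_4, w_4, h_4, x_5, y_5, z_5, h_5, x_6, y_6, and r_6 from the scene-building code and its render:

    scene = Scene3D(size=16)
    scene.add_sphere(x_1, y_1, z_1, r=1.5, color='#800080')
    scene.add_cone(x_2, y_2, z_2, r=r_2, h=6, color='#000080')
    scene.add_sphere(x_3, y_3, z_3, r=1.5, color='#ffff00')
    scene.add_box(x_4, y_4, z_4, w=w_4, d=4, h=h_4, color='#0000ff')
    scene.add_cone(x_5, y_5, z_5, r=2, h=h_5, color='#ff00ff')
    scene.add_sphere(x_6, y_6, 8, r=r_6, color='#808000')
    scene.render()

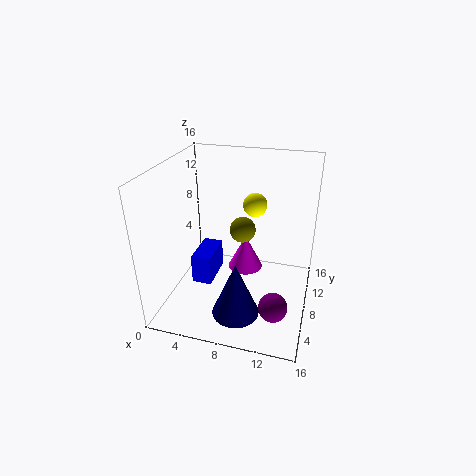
x_1 = 13; y_1 = 3.5; z_1 = 3; x_2 = 9; y_2 = 3.5; z_2 = 1.5; r_2 = 2.5; x_3 = 8.5; y_3 = 14; z_3 = 9.5; x_4 = 4.5; y_4 = 3; z_4 = 5; w_4 = 2; h_4 = 3; x_5 = 8.5; y_5 = 9.5; z_5 = 3.5; h_5 = 4; x_6 = 8; y_6 = 10; r_6 = 1.5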